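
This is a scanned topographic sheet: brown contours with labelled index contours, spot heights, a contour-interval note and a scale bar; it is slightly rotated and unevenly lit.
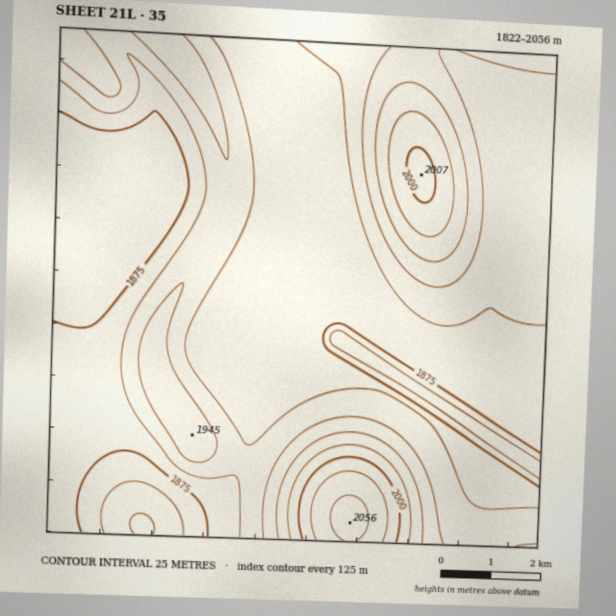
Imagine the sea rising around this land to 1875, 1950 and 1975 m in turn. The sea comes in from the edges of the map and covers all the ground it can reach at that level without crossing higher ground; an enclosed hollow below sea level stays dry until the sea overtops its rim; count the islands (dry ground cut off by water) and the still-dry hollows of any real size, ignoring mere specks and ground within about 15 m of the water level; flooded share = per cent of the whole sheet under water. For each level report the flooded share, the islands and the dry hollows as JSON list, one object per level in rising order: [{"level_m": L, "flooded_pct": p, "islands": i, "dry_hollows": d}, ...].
[{"level_m": 1875, "flooded_pct": 15, "islands": 0, "dry_hollows": 0}, {"level_m": 1950, "flooded_pct": 89, "islands": 1, "dry_hollows": 0}, {"level_m": 1975, "flooded_pct": 93, "islands": 1, "dry_hollows": 0}]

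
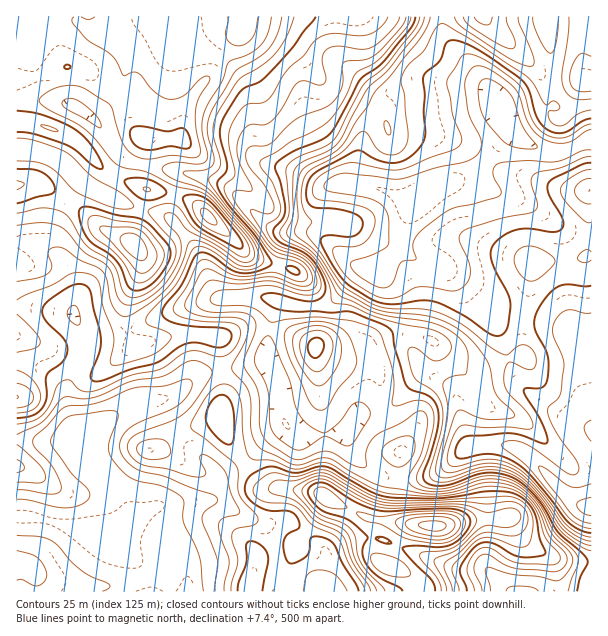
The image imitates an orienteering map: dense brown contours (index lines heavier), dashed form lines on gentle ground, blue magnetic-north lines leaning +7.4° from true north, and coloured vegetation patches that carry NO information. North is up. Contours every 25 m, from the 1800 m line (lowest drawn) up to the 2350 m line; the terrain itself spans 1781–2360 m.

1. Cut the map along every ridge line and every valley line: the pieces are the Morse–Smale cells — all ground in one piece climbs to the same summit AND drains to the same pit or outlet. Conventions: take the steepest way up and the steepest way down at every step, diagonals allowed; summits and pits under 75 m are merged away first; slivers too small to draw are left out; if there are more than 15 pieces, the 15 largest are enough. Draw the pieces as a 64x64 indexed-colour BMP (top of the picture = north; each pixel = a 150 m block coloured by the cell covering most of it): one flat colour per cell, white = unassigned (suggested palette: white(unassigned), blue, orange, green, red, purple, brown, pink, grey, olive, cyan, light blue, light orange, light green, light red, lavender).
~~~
<image width="64" height="64" href="data:image/bmp;base64,Qk12CAAAAAAAAHYAAAAoAAAAQAAAAEAAAAABAAQAAAAAAAAIAAATCwAAEwsAABAAAAAAAAAA////ALR3HwAOf/8ALKAsACgn1gC9Z5QAS1aMAMJ34wB/f38AIr28AM++FwDox64AeLv/AIrfmACWmP8A1bDFACIiIiIiIiIiIiIiIiIiIiIiIiIiIiIiIiIiIiIiIiIiIiIiIiIiIiIiIiIiIiIiIiIiIiIiIiIiIiIiIiIiIiIiIiIiIiIiIiIiIiIiIiIiIiIiIiIiIiIiIiIiIiIiIiIiIiIiIiIiIiIiIiIiIiIiIiIiIiIiIiIiIiIiIiJEIiIiIiIiIiIiIiIiIiIiIiIiIiIiIiIiIiIiIiJEREQiIiIiIiIiIiIiIiIiIiIiIiIiIiIiIiIiIiIiJERERCIiIiIiIiIiIiIiIiIiIiIiIiIiIiIiIiIiIiJEREREIiIiIiIiIiIiIiIiIiIiIiIiIiIiIiREIiIiJEREREQiIiIiIiIiIiIiIiIiIiIiIiIiIiJERERERERERERERCIiIiIiIiIiIiIiIiIiIiIiIiIiIkREREREREREREREIiIiIiIiIiIiIiIiIiIiIiIiIiIiREREREREREREREQiIiIiIiIiIiIiIiIiIiIiIiIiIiJERERERERERERERCIiIiIiIiIiIiIiIiIiIiIiIiIiIkREREREREREREREIiIiIiIiIiIiIiIiIiIiIiIiIiIiREREREREREREREQiIiIiIiIiIiIiIiIiIiIiIiIiIiJERERERERERERERCIiIiIiIiIiIiIiIiIiIiIiIiIiIiREREREREREREREIiIiIiIiIiIiIiIiIiIiIiIiIiIiREREREREREREREQRERESIiIiIiIiIiIiIiImZiIiIiJERERERERERERERBERERESIiIiIiIiIiIiImZmZmIiJEREREREREREREREERERERESIiIiIiIiIiIiZmZmZiIkREREREREREREREQREREREREiIiIiIiIiIiJmZmZmZmRERERERERERERERBEREREREREREiIiIiIiJmZmZmZmiIREREREREREREREERERERERERERIiIiIiImZmZmZmaIhEREREREREREREQRERERERERERESIiIiIiZmZmZmZoiIRERERERERERERBERERERERERERERIiIiJmZmZmZmiIiEREQ0REREREREERERERERERERERERERJmZmZmZmiIiIREQzM0REREREQREREREREREREREREREWZmZmZmaIiIREQzMzMzRERERBERERERERERERERERERZmZmZmZmiIhEQzMzMzNEREREERERERERERERERERERFmZmZmZmZmiEMzMzMzM0REREQREREREREREREREREREWZmZmZmZmZmMzMzMzMzRERERBERERERERERERERERERFmZmZmZmZmYzMzMzMzNEREREEREREREREREREREREREWZmZmZmZmZjMzMzMzMzREREQRERERERERERERERERERERERZmZmZmMzMzMzMzNERERBERERERERERERERVVVVUREREWZmZmYzMzMzMzM0REREERERERERERERERFVVVVRERERFmZmYzMzMzMzMzREREQRERERERERERERFVVVVVERERERZjMzMzMzMzMzNERERBEREREREREREREVVVVVUREREREREzMzMzMzMzMzREREEREREREREREREVVVVVVRERERERERMzMzMzMzMzMzMzMRERERERERERERVVVVVVURERERERETMzMzMzMzMzMzMxERERERERERERVVVVVVVRERERERERMzMzMzMzMzMzMzERERERERERERVVVVVVUREREREREREzMzMzMzMzMzMzMRERERERERERVVVVVVURERERERERERMzMzMzMzMzMzMxERERERERFVVVVVVVUREREREREREREzMzMzMzMzMzMzEREREREVVVVVVVVVUREREREREREREzMzMzMzMzMzMzMRERERFVVVVVVVVVURERERERERERMzMzMzMzMzMzMzMxERERVVVVVVVVVVUREREREREREzMzMzMzMzMzMzMzMzERERVVVVVVVVURERERERERERETMzMzMzMzMzMzMzMzMRERVVVVVVERERERERERERERERMzMzMzMzMzMzMzMzMxERVVVVVREREREREREREREREREzMzMzMzMzMzMzMzMzVVVVVVVRERERERERERERERERETMzMzMzMzMzMzMzMzNVVVVVVREREREREREREREREREREzMzMzMzMzMzMzMzM1VVVVVRERERERERERERERERERETMzMzMzMzMzMzMzM3VVVVVVERERERERERERERERERERMzMzMzMzMzMzMzM3dVVVVVVRERERERERERERERERERETMzMzMzMzN3dzM3d1VVVVVVURERERERERERERERERERMzMzMzMzN3d3d3d3VVVVVVVVERERERERERERERERERERMzMzMzM3d3d3d3dVVVVVVVUREREREREREREREREREREREzEREXd3d3d3d1VVVVVVVREREREREREREREREREREREREREXd3d3d3d3VVVVVVVVEREREREREREREREREREREREREXd3d3d3d3dVVVVVVVVRERERERERERERERERERERERERd3d3d3d3d1VVVVVVVVURERERERERERERERERERERERd3d3d3d3d3VVVVVVVVVVVRERERERERERERERERERERd3d3d3d3d3dVVVVVERVVVVERERERERERERERERERERd3d3d3d3d3dwVVVVERERVVERERERERERERERERERERF3d3d3d3d3d3"/>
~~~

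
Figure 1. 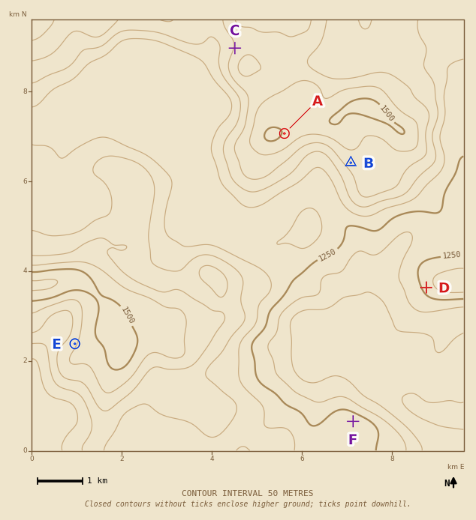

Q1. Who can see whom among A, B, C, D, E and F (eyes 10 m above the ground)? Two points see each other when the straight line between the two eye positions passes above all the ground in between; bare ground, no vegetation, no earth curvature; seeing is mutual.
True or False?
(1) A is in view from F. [True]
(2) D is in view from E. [False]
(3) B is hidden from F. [False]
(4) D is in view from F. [True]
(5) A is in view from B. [True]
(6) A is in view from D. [True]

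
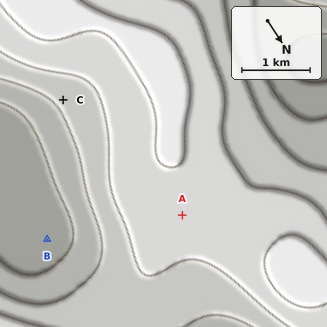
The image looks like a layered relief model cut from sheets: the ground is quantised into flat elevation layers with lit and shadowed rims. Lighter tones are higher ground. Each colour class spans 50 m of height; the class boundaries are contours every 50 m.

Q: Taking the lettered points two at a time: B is lower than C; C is lower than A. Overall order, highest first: A C B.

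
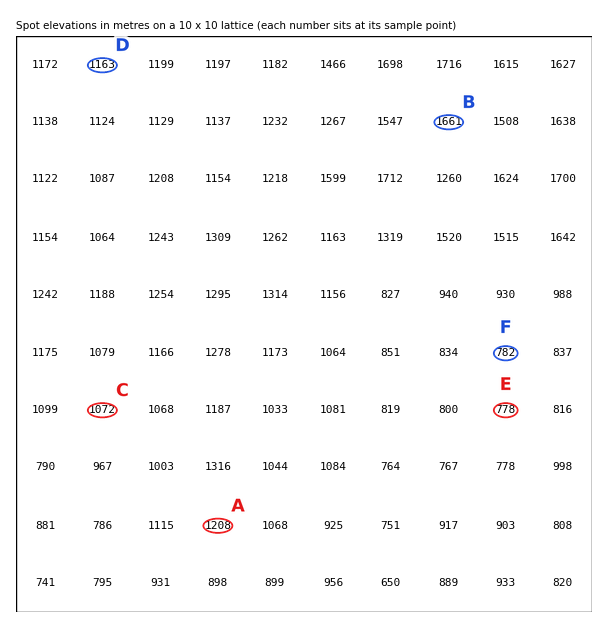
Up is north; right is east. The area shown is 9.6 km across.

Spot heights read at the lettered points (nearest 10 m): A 1210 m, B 1660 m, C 1070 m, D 1160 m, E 780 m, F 780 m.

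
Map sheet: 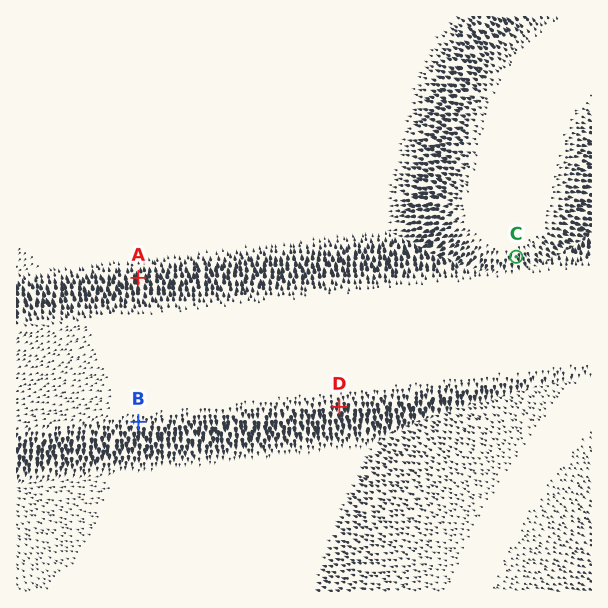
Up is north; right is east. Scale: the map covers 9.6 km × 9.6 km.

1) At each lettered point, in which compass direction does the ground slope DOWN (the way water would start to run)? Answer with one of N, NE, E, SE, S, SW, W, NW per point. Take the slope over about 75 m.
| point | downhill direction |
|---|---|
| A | N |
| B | S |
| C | S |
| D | S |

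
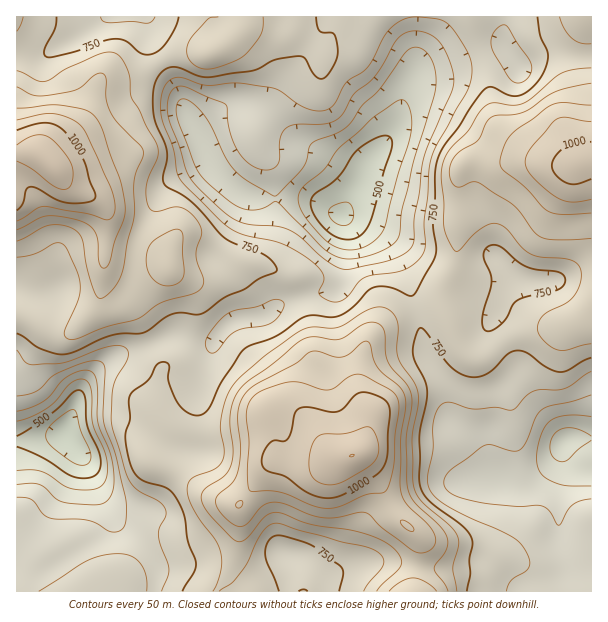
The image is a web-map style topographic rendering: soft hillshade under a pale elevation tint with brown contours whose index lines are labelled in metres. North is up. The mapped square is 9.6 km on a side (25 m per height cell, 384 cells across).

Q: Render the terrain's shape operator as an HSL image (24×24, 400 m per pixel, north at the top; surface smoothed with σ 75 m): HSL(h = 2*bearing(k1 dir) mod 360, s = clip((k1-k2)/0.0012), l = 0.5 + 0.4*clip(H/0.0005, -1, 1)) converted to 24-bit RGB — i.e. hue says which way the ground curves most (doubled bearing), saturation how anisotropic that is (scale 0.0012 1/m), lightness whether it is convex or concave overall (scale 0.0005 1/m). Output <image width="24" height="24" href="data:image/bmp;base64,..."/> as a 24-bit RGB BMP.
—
<image width="24" height="24" href="data:image/bmp;base64,Qk32BgAAAAAAADYAAAAoAAAAGAAAABgAAAABABgAAAAAAMAGAAATCwAAEwsAAAAAAAAAAAAAh4hrWYJtqH+dnYafnp+STVqKQnZxlJZiw3VyerZTXX+XVVyPmFl5UHlrKn9cZqJA6clPy4AjmiKRYFumWmR+aZ9hW255gHdpj3R7aHeYTI1Xc6ymtImwjTiGaF2IbntZqGxH2u1eJUw2PSUcd08pgHY4PkcgKisN+NIAqN5UOJCXTmaTh4Wsg6GeW0yGlHdxZJd9bZWtoZ7CVX2hcTxPnGGTeFqdmjtallc9/PusGA8kbjI3go5BTKJFTlmxfKXRz/zr0+f4gVbwZUXBkXWdqoGMQTt0pIF9oqfIRa2ncIabpDGqqzJVgXMzRCY4jG7I2ePy9NfbahOLXVmNubGgbrxqIW5fdfqGcP6IaS1hXRs5gVNbjmSApnZ8Q0OtmLDNvpCHf5azPFWHUQRW/xMxvtOELd/lX+raY0y+/0qDy3bYZHbbzsPX1LS/RpuGgP9iR3oiIRIZW1k1cHNHbF5BUr9FVpGUZYU/ea1ClopSJQ4gLAck3/W32vHhWKSxNV4zHhMg0JFm2NS3PUefuqe+17vl7Nvwt+i4PTaPQyV/aXqLbVt4kJ1gZ9lAITRIoF5sYoAGHScMJwIxSTPM0v7Nr4lWlGplUUeRKx1zr85zvMt5RVt4g8WNZoec4J+J8MaWIjNLJi1onWKLbFR7uLGGzr52Eh8hSlYczJCCMZ8/ABwzpt6c1tiXm6mLepmIQlCAFxeL6tva0761Y5muc7aTdEaAysCe89zYcUzGERQ+hVZfaoKZk7qAwUhgkD+QUqyty6G12YuPABwzD89M0dm1q4d+lIlvR2FwF2p9fdGj4rPQx5q8f1V0UmSIp9mZ2tqy6EbtWA6QmlVPcKBJW5FvuEucu4WNT6BzyEdQ6TtYL4GtAFAlXpgwsql7s5mvXoubM1ZxMYwxeJZF0F1isHpzToil49FZeJIoSRkvZhphnNCls63XQk6Bek1qwKeOqGR0Y7+NprLj+NPyOlO0GF8aNagRXWswonw6Hl5QZbZ8OX99j3u72b7aaCu79NrXv3CNOCZfW0OcldqNVEuCu1rNeXG8u6i/vH/FkMfZSFWb2XDF57DklZXZtoOnOVVMuLpfMWo0NlMWIEMXNYQci6o0KzNO1ql83X6QWRuNd8F4qrN+TVRtU3l9fpy1nJDJzX/Kg2Y7Qlc5XCxI78x0SYmPxU+jwYeydM/OmHHGf4uwTGF4Waw5TpUqGEpJlMZ2yJascCSm0K+VnJJsZXWEV5SJTYM6P0oosUVQb5hWUVJ+LTl09/TUJ2KSb1+p5uvZRHyhf0qYrJ7MjKndosDatd3sG1b2cZnDrleQhDyj0XR2yq2CVoOKbCZFkFQkNVMjIJokOJM2NFFNKlVM9/KHHZOETYqk27mia0qkTOjoeqTQrHu4m8ehXrmHJh0/WCkte0IxVCQzy4A95M6EWC5PTDh/wbG6jJW1ZqGKS3zASR49K3Yljvlqa9uqE2V3vMWg1O3sPmmuVDNPlHA/wt9JRyIZIRIWUFo5i1hxUUyZ0q+e2cimhUqqT2CFoot3rHFObnxCwxHPvWLby/n4xPDls3OfHk5UQuFItK1QTBMwQhcVpKAhyqwVQB4dM3dmMmx0YXSDV0l403JT4NZxdUVuY3Z/fk9Tu5GJoqW8iyqi1fbjkM7PcKJ7qzODtpdQEtkfNxU6WRJAsE5Sns2cvZTDgXu2WpydIVxnQWuBVEGQspDT9NrXV1u9f169mKnPqrbKuabBztHvvN28nG2EjV91X0yc4+zfdJnRHwQvdjeBu9G1nMCQhVVZmkQ9lntJKFZHGkxEPGt2UMGg8MjGvlG2coinhJ6ooY+nmJezgru83bXHxnjDqHShXWWU0elvPxI9LAowXLSIl72Uvmd1lDVqsHVhkcaNS2yVKmNsJG9jQ4lWm5hO1LWwf6/Zmm/Mr8OofaitKIE8kmM4nzEuyWlCXHBS7LtyKgkpSzgYSaMcVmEnjXdGkGehzb+4wa2PZUt3OYeOMXKDQ3llVohSruVxJoBecjuO0rWXllhpeV5IRD5zr3273bnAeHyt4WWrkgCr1IW2Wr9qPrmBSaSEWoqIubiYx2eavaSRPYWBJktZZGZMXIVJt+lmTlMoFCQPwNQ+lp5bb3tBI2ctJ3U6yZ6PyYSyXjOZq1Pp2d3x6df0jZDHVmOfYqWhcaSOqHqo0qamiVuVHR84SXVZh6JilNhfUxpPTKVhiZIzjn4iV5iZfI2RQ3pXKXYipWRAVTpje3FdqLFmm3Jf0JmpV3CopH6mWXmHk3V2sHl+xk6AQDduQ458jMF4l65sLkOFkX2jm1yUu6iZ"/>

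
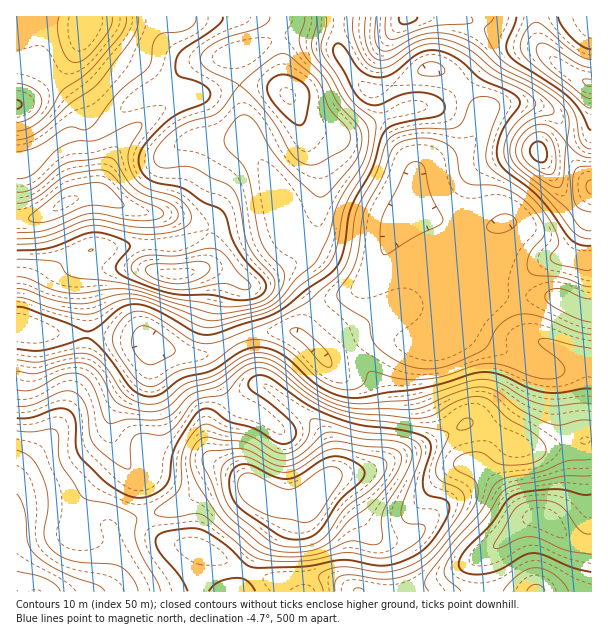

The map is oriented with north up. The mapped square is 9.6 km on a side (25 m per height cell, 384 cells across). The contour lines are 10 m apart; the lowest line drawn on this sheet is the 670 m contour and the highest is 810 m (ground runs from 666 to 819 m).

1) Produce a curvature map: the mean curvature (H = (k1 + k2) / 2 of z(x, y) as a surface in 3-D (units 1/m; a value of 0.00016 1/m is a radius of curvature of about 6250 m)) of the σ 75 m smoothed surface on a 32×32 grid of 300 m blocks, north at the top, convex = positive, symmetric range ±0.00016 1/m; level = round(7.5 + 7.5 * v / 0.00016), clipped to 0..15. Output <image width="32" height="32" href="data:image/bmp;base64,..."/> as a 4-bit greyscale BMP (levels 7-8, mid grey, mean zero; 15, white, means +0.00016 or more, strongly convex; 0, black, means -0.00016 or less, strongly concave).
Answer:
<image width="32" height="32" href="data:image/bmp;base64,Qk12AgAAAAAAAHYAAAAoAAAAIAAAACAAAAABAAQAAAAAAAACAAATCwAAEwsAABAAAAAAAAAAAAAAABEREQAiIiIAMzMzAERERABVVVUAZmZmAHd3dwCIiIgAmZmZAKqqqgC7u7sAzMzMAN3d3QDu7u4A////AJupqZmHeZU1hAASR4mZzJmIZniXd2U0ISJZyXMTV6l3hUVohURCWu/pjN3pMjWXRZZXiYZlRom86VmHzoZEZEmYd5qb2li8uclGZH3acyNpmIeHVXhZ/8rbiXVYu4RVZ5iIhlRIif5478zJU1aJmXiYdnWHW+rYAZ7L77U0i9uamadWulnXlQBaiLzJmJu5innKV7l4tTI37qh2aLuYh4pXqodjbOhVz9UTZnrNuHeJd6uoQUqb7/sQBGZmnLhUV4est0RTA9/EA3qGQzZkNGhURnRFQyAWQ0aYVVVFZ4mrQzRlMyaUAANql3d3doq7liVnhAA3rJcyeYiZh3dnh0NquoUmyor/9TNGiYd3d2Mmiau8///azbqnRGd3h3iXfDRWZ6t5y4VZzXRniIh3nKaIQQAQAVh1VpyDZ3iHdmVa/9ZIzumKhlasYmd3d3Yhv4z+3//pepZWnHJXd3djB+c2u9xjVmiWRou1NneYUk7BNIiaQlh4hViZyjRmiWj/ckNVWXNGd2V7qN0iRHZt/yuVNlfJQ1ZFepnsVVeFSP0e+1Z0e6iHRZuKtq3MlTRSC9uGhkWM2mjMuzBJuoUgAE9miWiHaJiJu9kDQkVVVnv/ZouFeXUzRppxCtQAFb7f9oaMp2Z3ZUR4UUr8M4u63WKXi7uWnLq6mrRXz/7aZZdF"/>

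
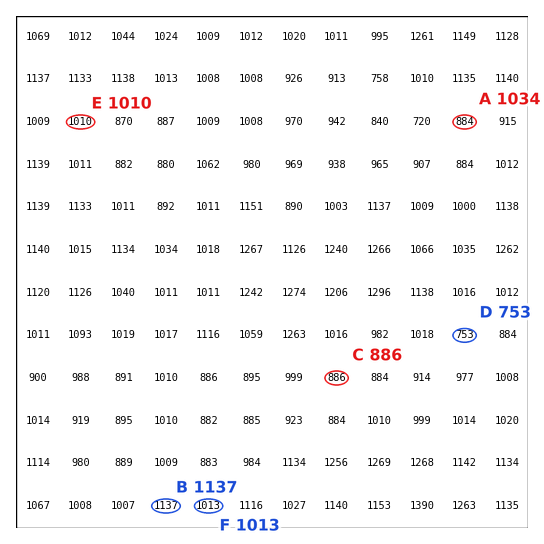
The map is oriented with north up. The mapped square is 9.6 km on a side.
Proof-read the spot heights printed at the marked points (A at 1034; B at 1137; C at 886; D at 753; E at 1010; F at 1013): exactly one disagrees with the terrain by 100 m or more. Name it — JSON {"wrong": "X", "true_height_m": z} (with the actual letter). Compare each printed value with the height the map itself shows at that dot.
{"wrong": "A", "true_height_m": 884}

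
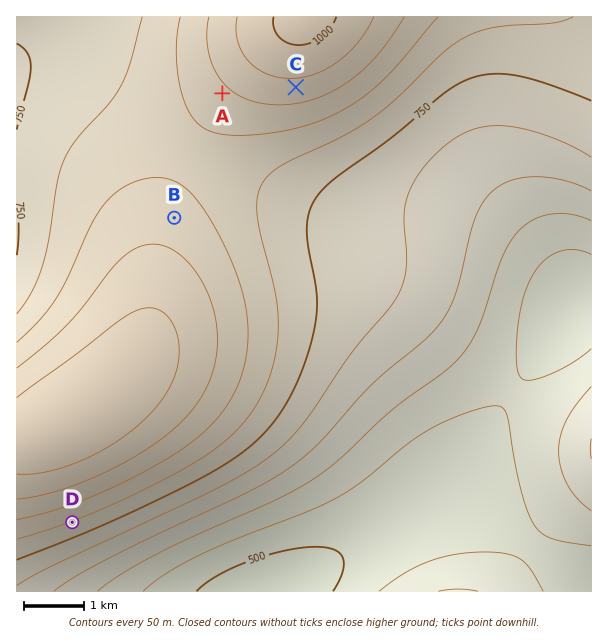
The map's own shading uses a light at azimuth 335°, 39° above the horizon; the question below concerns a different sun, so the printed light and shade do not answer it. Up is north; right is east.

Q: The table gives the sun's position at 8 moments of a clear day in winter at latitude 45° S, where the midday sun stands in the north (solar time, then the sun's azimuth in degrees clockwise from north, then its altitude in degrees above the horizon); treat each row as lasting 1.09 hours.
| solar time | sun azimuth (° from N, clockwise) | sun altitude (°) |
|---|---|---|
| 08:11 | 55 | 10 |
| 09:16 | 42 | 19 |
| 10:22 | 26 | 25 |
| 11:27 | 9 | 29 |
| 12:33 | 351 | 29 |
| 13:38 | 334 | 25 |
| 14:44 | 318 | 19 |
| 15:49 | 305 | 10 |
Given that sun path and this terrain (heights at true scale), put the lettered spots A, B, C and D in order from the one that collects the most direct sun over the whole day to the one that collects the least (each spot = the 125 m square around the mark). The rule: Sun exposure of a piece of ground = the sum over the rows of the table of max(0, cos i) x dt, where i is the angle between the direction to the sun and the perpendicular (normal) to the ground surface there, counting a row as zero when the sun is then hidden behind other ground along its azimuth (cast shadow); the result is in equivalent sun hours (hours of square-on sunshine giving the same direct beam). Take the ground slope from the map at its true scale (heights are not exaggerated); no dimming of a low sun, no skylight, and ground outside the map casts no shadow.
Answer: B > A > C > D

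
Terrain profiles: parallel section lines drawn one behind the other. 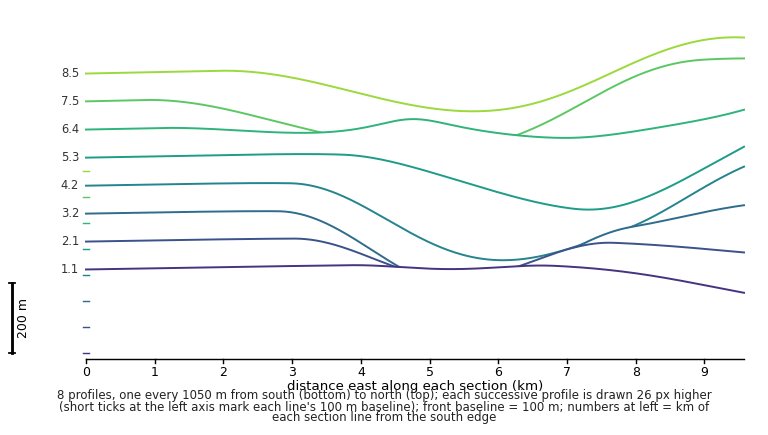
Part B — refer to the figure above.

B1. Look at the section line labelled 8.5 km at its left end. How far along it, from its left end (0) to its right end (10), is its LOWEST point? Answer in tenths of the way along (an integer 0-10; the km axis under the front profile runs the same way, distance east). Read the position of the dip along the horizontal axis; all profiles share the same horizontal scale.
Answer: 6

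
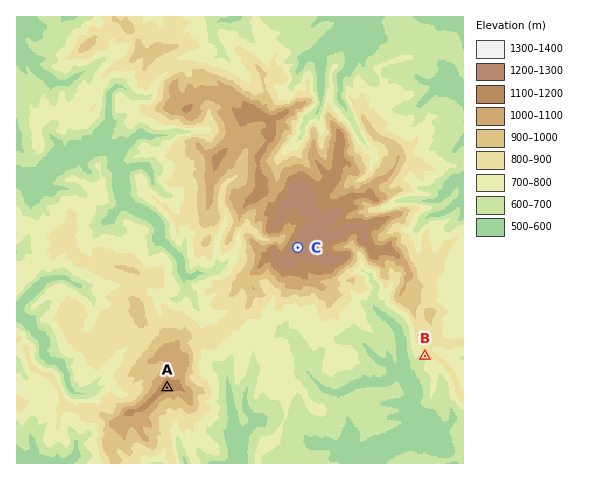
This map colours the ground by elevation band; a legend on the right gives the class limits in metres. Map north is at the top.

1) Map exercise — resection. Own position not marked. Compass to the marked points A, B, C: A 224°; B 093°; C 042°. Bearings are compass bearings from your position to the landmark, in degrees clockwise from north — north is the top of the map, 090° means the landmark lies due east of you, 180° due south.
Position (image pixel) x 209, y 345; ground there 860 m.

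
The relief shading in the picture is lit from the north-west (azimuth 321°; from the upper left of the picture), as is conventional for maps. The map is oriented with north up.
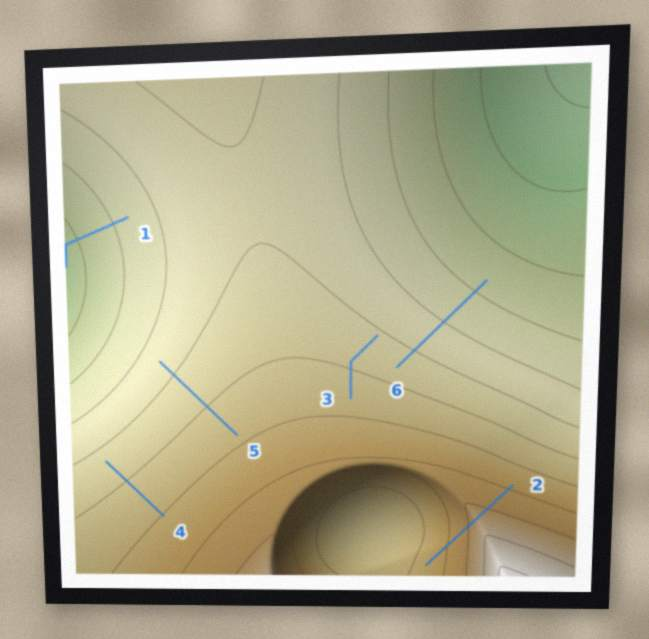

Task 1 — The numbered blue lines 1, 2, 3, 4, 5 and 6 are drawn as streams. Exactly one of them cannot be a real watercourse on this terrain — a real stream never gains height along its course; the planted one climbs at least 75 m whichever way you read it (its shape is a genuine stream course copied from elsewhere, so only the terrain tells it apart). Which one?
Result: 2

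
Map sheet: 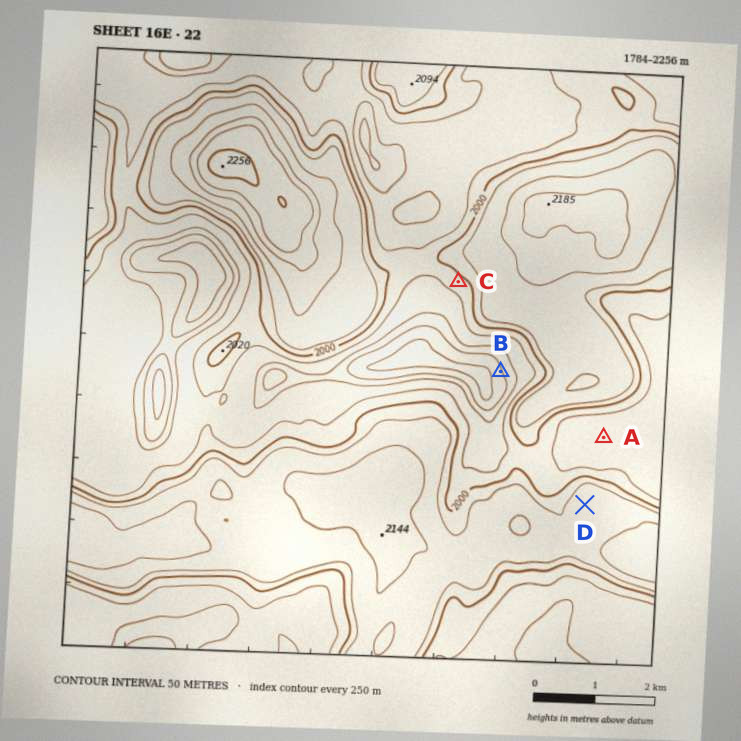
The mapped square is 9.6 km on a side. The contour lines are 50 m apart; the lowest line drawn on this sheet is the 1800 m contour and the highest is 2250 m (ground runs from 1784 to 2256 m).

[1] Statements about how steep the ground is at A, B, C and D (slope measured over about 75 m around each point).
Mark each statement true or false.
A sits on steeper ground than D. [false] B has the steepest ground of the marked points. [true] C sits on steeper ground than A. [true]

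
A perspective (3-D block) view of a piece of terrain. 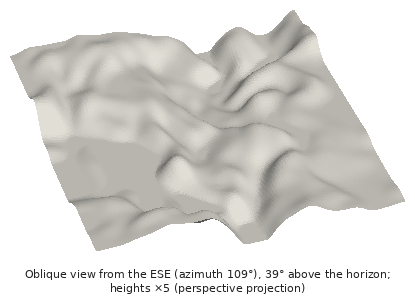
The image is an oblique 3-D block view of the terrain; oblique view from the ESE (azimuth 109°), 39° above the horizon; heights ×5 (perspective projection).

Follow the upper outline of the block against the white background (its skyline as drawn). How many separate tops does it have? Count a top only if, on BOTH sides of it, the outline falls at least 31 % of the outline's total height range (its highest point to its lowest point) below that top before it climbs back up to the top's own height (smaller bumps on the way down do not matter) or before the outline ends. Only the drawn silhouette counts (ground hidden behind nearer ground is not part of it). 0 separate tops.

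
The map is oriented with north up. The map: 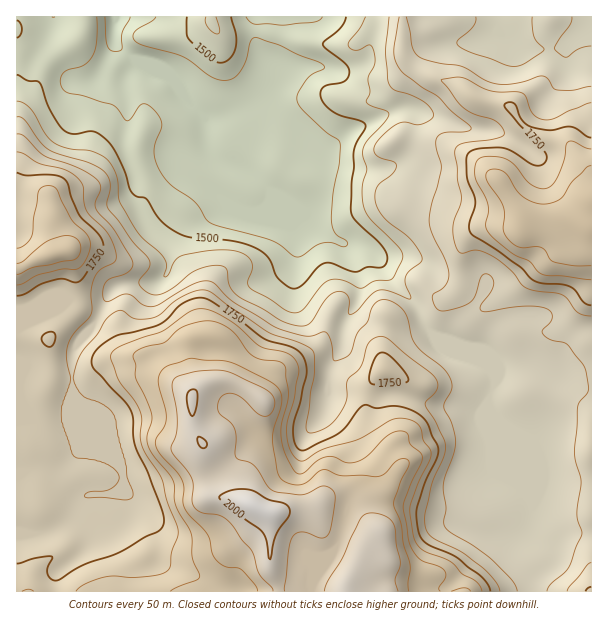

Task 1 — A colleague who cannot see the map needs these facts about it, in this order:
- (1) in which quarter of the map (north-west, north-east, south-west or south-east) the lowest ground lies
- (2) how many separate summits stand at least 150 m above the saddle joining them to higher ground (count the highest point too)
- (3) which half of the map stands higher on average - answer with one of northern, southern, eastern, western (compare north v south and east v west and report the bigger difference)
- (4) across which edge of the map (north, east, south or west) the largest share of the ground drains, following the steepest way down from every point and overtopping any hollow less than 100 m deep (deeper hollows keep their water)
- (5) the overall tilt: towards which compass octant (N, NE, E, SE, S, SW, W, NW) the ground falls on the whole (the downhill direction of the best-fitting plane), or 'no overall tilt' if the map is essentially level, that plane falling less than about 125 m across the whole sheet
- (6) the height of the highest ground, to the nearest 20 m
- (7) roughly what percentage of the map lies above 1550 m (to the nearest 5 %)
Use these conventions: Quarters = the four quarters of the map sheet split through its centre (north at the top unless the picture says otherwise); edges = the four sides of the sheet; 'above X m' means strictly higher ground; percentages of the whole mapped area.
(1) Look to the north-west quarter for the lowest ground.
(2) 3 summits rise at least 150 m above their surroundings.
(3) Taken as a whole, the southern half is higher than the northern.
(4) Most of the ground drains across the northern edge.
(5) On the whole the ground falls towards the north.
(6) The highest point reaches roughly 2040 m.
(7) Roughly 75 % of the ground is higher than 1550 m.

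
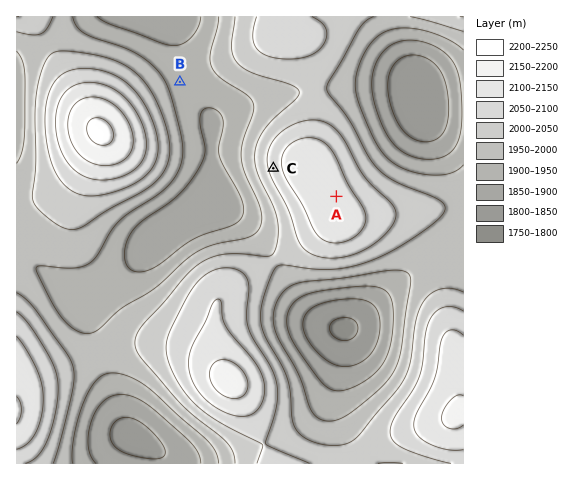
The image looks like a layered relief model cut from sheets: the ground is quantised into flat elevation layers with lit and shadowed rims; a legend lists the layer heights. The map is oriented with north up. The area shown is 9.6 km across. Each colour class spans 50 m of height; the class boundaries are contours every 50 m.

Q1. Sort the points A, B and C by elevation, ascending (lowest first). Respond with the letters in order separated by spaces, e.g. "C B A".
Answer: B C A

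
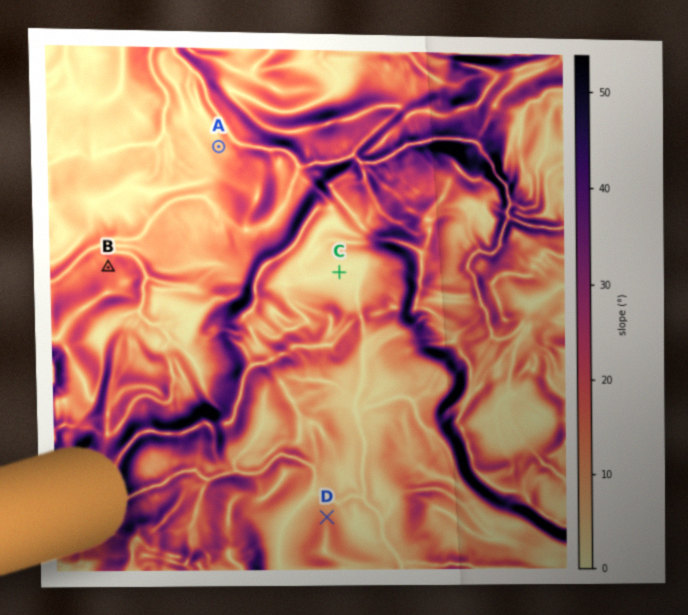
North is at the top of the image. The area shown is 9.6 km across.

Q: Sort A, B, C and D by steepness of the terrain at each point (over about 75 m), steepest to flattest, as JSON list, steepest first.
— ["B", "D", "A", "C"]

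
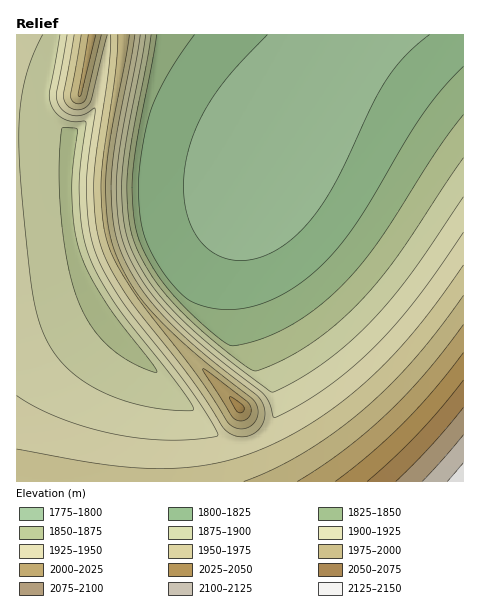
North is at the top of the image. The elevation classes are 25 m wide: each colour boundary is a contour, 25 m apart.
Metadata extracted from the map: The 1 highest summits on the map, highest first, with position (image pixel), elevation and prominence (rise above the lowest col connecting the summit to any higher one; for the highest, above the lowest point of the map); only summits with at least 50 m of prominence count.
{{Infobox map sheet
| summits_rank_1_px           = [239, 408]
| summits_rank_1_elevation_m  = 2036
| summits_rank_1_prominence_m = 97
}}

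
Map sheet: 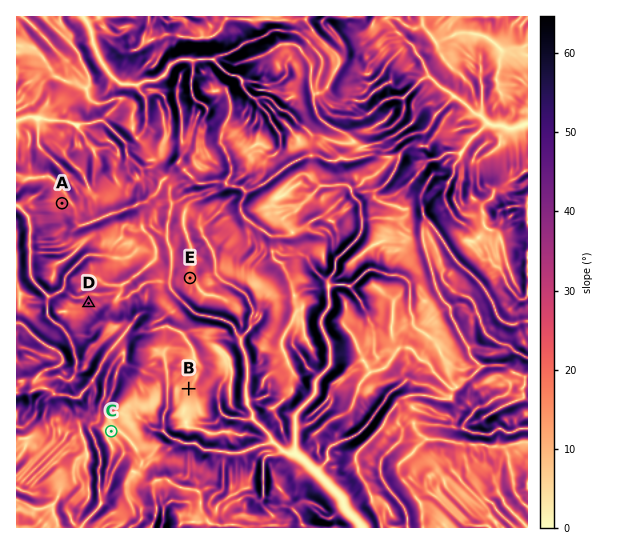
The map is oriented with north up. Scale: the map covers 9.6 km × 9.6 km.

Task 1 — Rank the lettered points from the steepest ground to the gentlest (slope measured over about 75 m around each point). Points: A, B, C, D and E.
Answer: D A E B C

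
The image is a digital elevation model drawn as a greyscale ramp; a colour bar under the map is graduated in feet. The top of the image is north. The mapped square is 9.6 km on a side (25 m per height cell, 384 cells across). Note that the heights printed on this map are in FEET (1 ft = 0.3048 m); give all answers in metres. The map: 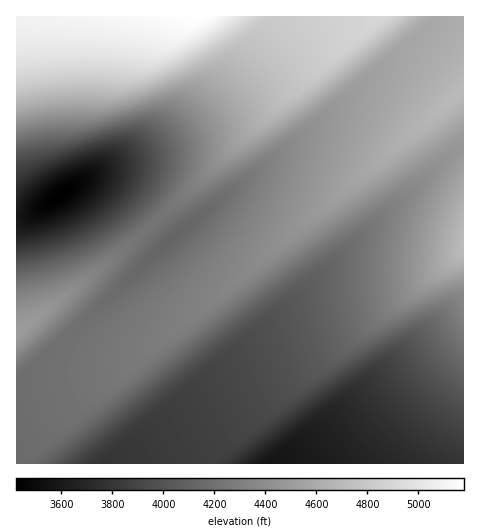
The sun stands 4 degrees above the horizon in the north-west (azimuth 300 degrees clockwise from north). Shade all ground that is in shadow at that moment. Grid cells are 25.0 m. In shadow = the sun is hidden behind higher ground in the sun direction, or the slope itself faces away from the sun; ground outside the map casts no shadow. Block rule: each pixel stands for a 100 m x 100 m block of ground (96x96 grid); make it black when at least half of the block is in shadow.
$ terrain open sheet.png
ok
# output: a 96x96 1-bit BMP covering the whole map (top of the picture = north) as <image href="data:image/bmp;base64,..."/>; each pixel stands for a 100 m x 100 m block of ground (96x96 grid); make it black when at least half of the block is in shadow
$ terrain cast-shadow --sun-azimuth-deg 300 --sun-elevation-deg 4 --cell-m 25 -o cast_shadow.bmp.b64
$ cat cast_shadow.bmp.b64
<image width="96" height="96" href="data:image/bmp;base64,Qk2+BAAAAAAAAD4AAAAoAAAAYAAAAGAAAAABAAEAAAAAAIAEAAATCwAAEwsAAAIAAAAAAAAA////AAAAAAAP///wAA///AAAAAAH///4AAf//wAAAAAB///8AAP//4AAAAAA///+AAH//8AAAAAAf///AAB//+AAAAAAP///gAA///AAAAAAH///wAAf//gAAAAAD///4AAP//wAAAAAA///+AAH//4AAAAAAf///AAD//8AAAAAAP///gAA//+AAAAAAH///wAAf//AAAAAAD///4AAP//gAAAAAB///8AAH//wAAAAAA///+AAD//4AAAAAAP///AAB//8AAAAAAH///gAAf/8AAAAAAD///wAAP/+AAAAAAB///4AAH//AADAAAA///8AAD//gAD/4AAf//+AAB//wAD/4AAH///AAAf/4AD/8AAD///gAAP/8AD/+AAB///wAAH/+AD//AAA///4AAD//AD//AAAf//8AAB//gD//gAAH//+AAAf/wB//wAAD///AAAP/wA//wAAB///gAAH/4Af/4AAA///wAAD/8AH/8AAAf//4AAA/+AD/+AAAP//8AAAf/AB/+AAAD//+AAAP/gA//AAAB///AAAH/wAP/gAAA///gAAD/4AH/wAAAf//wAAA/8AD/wAAAP//4AAAf8AA/4AAAD//8AAAP8AAf8AAAB//8AAAH8AAP+AAAA//+AAAB8AAD/AAAAf//AAAA8AAB/gAAAP//gAAAcAAA/wAAAD//wAAAEAAAPwAAAB//4AAAAAAAH4AAAA//8AAAAAAAD8AAAAf/+AAAAAAAA+AAAAP//AAAAAAAAfAAAAD//gAAAAAAAPgAAAB//wAAAAAAAH4AAAA//4AAAAAAAB8AAAAf/8AAAAAAAA+AAAAH/+AADwAAAAfAAAAD//AAD+AAAAPwAAAB//gAD/wAAAH4AAAA//wAD/+AAAD+AAAAf/4AD//gAAB/AAAAH/8AD//8AAA/wAAAD/+AD///gAAf4AAAB//AD///8AAP+AAAA//gD////gAH/AAAAf/wD////wAD/wAAAH/4D////8AB/4AAAD/8D////+AA/+AAAB/+D/////AAf/gAAA//D/////gAP/wAAAP/j/////gAH/8AAAH/z/////wAD//AAAD/7/////4AB//gAAB///////8AA//4AAA////////AAf/8AAAP///////gAP//AAAH///////wAH//gAAD///////8AD//4AAB///////+AB//8AAA////////AAf/+AAAf///////gAP//gAAP///////wAH//wAAD///////4AD//4AAD//4f///8AB//8AAD//wP///+AA///AAD/+AH////AAf//gAAAAAB////gAP//wAAAAAA////wAD//4AAAAAAf///4AB//+AAAAAAH///8AA///AAAAAAD///+AAf//gAAAAAB////AAP//wAAAAAA////gAH//4AAAAAAP///AAD//+AAAAAAH///AAA//+AAAAAAD//+AAAf/+AAAAAAB//+AAAP/8AAAAAAAf/+AAAH/8AAAAAAAP/8AAAD/4AAAAAAAH/8AAAB/4A="/>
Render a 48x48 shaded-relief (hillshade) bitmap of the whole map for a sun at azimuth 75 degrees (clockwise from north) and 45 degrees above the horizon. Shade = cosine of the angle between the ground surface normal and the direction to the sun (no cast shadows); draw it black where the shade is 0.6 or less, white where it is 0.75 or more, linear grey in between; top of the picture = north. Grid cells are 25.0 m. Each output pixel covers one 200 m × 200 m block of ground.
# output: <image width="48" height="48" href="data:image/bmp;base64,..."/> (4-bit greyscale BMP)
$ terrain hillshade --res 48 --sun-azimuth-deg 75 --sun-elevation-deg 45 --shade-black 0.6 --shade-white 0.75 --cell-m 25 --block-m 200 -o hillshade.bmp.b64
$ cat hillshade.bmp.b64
<image width="48" height="48" href="data:image/bmp;base64,Qk32BAAAAAAAAHYAAAAoAAAAMAAAADAAAAABAAQAAAAAAIAEAAATCwAAEwsAABAAAAAAAAAAAAAAABEREQAiIiIAMzMzAERERABVVVUAZmZmAHd3dwCIiIgAmZmZAKqqqgC7u7sAzMzMAN3d3QDu7u4A////AKve7u3Lqqqqqqqr3u3KqqmZmZmZmZmZmaq83u7tuqqqqqqqvO7tupmZmZmZmZmZiKqrze7u26qqqqqqqs3u26mZmZmZmYiIiKqqrN7u7cqqqqqqqqve7bqZmZmYiIiIiKqqqr3u7ty6qqqqqqq97typmZmIiIiIiKqqqqve7u3Lqqqqqqqrze3KmZiIiIiId6qqqqq83u7cuqqqqqqarN3cqYiIiId3d6qqqqqrze7ty6qqqqqZms3dyoiIh3d3d6qqqqqqvN7u7bqqqqmZmavN3KiId3d3d6qqqqqqqs3u7tuqqqmZmZm83cqHd3d2Zsyqqqqqqqve7u3KqqmZmZmazMuod3ZmZu7Lqqqqqqq93u7cqpmZmZmIm8y6h2ZmZv/suqqqqqqrze7tyqmZmZmIiazLqGZmZf//26qqqqqqvN7u3LqZmZmIiIq7unZlVd7//bqqqqqqqs3u7cupmZiIiHibu5dlVbvf/9uqqqqqqqvd7ty5mZiIiHd5q6l2Vaq9//7Kqqqqqqq83u3LmZiIiHd3iqqXZaqrzv/sqqqqqqqrze7cuZiIiHd2Z5qpd6qqrO/+ypmZmZqavN3dy5mIiHd2Zniqmaqqqr7/7KmZmZmZms3d3LmIiHd2ZmaJqqqqmZre/sqZmZmZmavN3cuoiHd2ZmVnmaqpmYis7uypmZmZmZq83dy6iHd2ZmVVd6qpmIiJve7KiImZmZmbzd3LqHd3ZmVVVbqpiId3is3cqIiJmZmZrM3cuod3ZmZVVbupiHdmZ5vdyoiIiJmZmrzdy6h3dmZVVeyph3ZmVWi83KiIiIiZmavN3LqHdmZlVf/Kh3ZVVVV6zMqHiIiImZm8zcuod2ZmVf/rl2ZVRERWm8yod4iIiImazMzKl3ZmZv/9uGZUREREWKzKh3iIiIiJq8zMqXdmZv/+ynZUQzMzRXq8uXeIiIiImrzMy5d2Zu7ty5dUMzMzNFery5h4iIiIiZvMzLmHZszMy6hkMzMzM0V5vLqIiIiIiIm8zMuod6qruql1QzIjMzRXm8uoiIiIiIiazMy6iKmZmZmHUzMzMzRFebzLmIiJmZiJq8zMqpmIiIiHZTMzM0RFV5vMuYiJmZmYmrzczJmId3iIdlQzM0RVVnm83KmZmZmZmavN3ZmIdmd4h3ZERERVZmec3cqZmZmZmZq83ZmId2Z3iIdlRFVWZneJzd25mZmZmZmrzZmIh3ZniIiHZVVmZ3d4rN7cqZmZmZmau5mYiHd3eJmZh2Zmd3eIis3typmZmZmZmqmZiIh3d5mqqYd3d4iIiaze7LmZmZmZmaqZmYiId4mqu6mIiIiImZrN7tupmZmZmaqpmZmIiIibu7upiIiZmZms3u26mZmZmaqqmZmZmIiavMzLqZmZmZmave7sqpmZmaqqqZmZmZmZq83cypmZmZmaq97uyqqqmaqqqqqZmZmZms3d3LqZmaqqqr3v7bqqqqqqqqqqqZmZmazd3duqqqqqqqve/tuqqqqqqqqqqqqZmZq83u3Lqqqqqqqs3/7Kqg=="/>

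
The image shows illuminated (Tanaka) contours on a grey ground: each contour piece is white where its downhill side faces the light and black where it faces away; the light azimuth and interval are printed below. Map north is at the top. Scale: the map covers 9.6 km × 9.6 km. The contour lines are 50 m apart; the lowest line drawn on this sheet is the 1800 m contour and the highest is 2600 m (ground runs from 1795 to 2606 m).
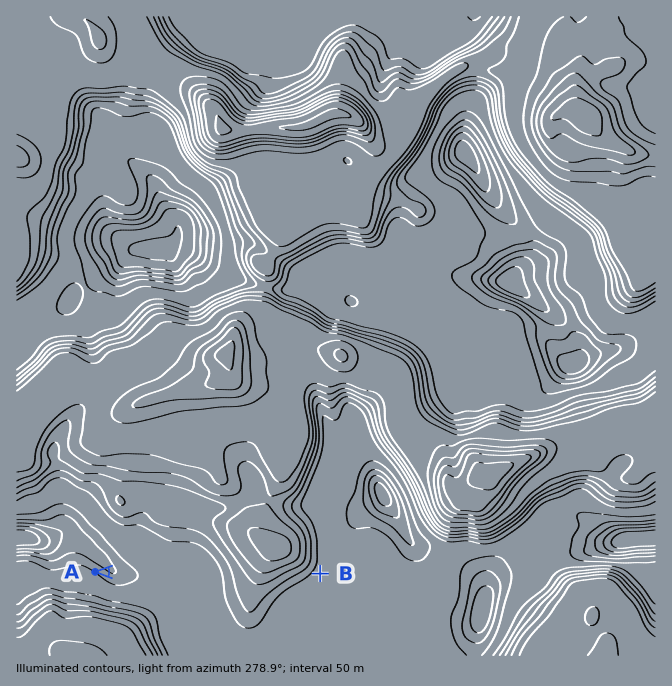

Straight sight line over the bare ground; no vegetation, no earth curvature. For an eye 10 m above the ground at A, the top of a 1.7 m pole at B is hidden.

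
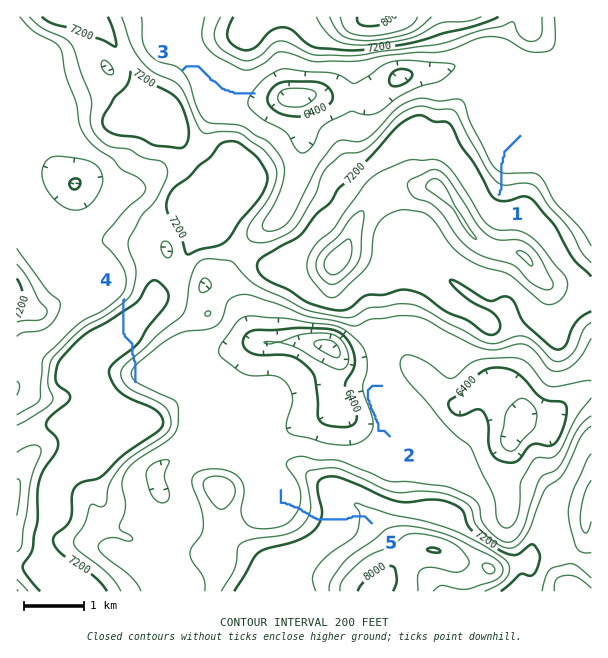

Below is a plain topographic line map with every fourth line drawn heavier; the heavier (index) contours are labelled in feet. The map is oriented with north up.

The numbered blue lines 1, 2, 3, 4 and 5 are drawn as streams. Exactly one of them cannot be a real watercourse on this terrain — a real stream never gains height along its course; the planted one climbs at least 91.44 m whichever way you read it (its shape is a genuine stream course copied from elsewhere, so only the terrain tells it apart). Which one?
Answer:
4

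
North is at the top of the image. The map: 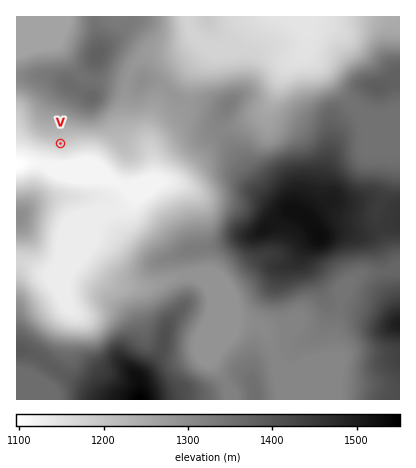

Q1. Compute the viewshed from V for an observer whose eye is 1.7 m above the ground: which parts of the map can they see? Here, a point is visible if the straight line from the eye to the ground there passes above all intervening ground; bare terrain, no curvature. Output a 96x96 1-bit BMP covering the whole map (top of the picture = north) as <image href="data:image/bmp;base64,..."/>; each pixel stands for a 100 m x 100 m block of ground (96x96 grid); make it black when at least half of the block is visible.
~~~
<image width="96" height="96" href="data:image/bmp;base64,Qk2+BAAAAAAAAD4AAAAoAAAAYAAAAGAAAAABAAEAAAAAAIAEAAATCwAAEwsAAAIAAAAAAAAA////AAAAAAAAAPgIAAAAAAAAAAAAAf/wAAAAAAAAAAAAA//gAAAAAAAAAAAAA//AAAAAAAAAAAAAA/+AAAAAAAAAAAAAA/4AAAAAAAAAAAAAB/wBgAAAAAAAAAAAH/gP4AAAAAAAAAAAP/w/4AAAAAAAAAAA//9/4AAAAAAAAAAB////4AAAAAAAAAAD////8AAAAAAAAAAP////8AAAAAAAAAD/////8AAAAAAAAAD/////8AAAAAAAAAD/////+AAAAAAAAAD/////+AAAAAAAAAD/////+AAAAAAAAAD//////AAAAAAAAAD//8///AAAAAAAAAD//wf//gAAAAAAAAD//wP//wAAAAAAAAD//gP//4AAAAAAAAD//gP//8AAAAAAAAD//gf//+AAAAAAAAD//j////AAAAAAAAB/////gGAAAAAAAAAAf//+AAAAAgAAAAAAP//8AAAABgAAAAAAP//4AAAADgAAAAAAP//8AAAADgAAAAAAH//+AAAABgAAAAAAH///AAAAxAAAAAAAH///wAABwAAAAAAAD///4AADwAAAAAAAD///+AAHgAAAAAAAD////wAPAAAAAAAAB////+A/AAAAAAAAB/////j/AAAAAAAAA///////gAAAAAAAAf//////wAAAAAAAAf//////8AAAAAAEAP//////+AAAAAAEAH///////AAAAAAMAD///////AAAAAAMAB///////gAAAAA+AB///////wAAAAD+AA///////8AAAAD/AAf//////+AAAAD/wAf//////+AAAAD//////////+AAAAD///////////AAAAD///////////AAAAD/////wB////AAAAD////4AA////gAAAD////gAA////gAAAD////gAA////gAAAD////gAA////gAAAD////wAB////gAAAD////wAD////gAAAD/8B/wAH//AfxwAAACMB/gAP/+ADz4AAAAMB/gAP/8AAf4AAAAOB/AAP/4AAA8AAAAcD/AAf54AAAcAAAAYP+AAf4AAAAMAAAAAf4AAf8AAAAAAAAAA/gAAf8AAAAAAAAAA/AAAf+AAAAAAAAAB+AAAZ+AAAAAAAAAB+AAAA/gAAAAAAAAD+AAAAPgAAAAAAAAD8AAAADwAAAAAAAADAAAAAAwAAAAAAAAAAAAAAAAAAAAAAAAAAAAAAAAAAAAAAAAAAAAAAAAAAAAAAAAAAAAAAAAAAAAAAAAAAAAAAAAAAAAAAAAAAAAAAAAAAAAAAAAAAAAAAAAAAAAAAAAAAAAAAAAAAAAAAAAAAAAAAAAAAAAAAAAAAAAAAAAAAAAAAAAAAAAAAAAAAAAAAAAAAAAAAAAAAAAAAAAAAAAAAAAAAAAAAAAAAAAAAAAAAAAAAAAAAAAAAAAAAAAAAAAAAAAAAAAAAAAAAAAAAAAAAAAAAAAAAAAAAAAAAAAAAAAAAAAAAAAAAAAAAAAAAAAAAAAAAAAAAAAAAAAAAAAAAAAAAAAAAAAAAAAAAAAAAAAAAA="/>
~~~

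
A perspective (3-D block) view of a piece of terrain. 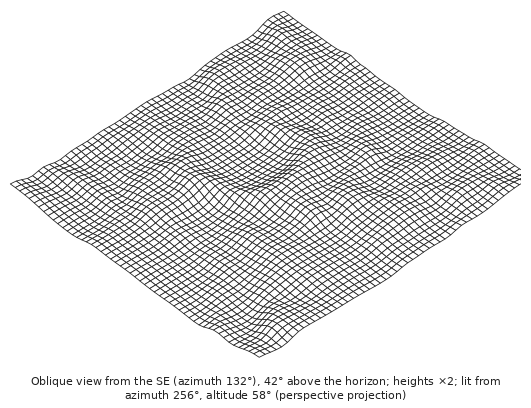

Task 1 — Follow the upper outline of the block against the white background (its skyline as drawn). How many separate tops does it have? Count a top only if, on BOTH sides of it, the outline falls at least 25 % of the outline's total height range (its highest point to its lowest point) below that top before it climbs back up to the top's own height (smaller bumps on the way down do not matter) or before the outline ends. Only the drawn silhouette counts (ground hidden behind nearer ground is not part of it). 1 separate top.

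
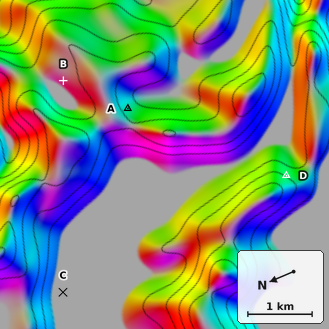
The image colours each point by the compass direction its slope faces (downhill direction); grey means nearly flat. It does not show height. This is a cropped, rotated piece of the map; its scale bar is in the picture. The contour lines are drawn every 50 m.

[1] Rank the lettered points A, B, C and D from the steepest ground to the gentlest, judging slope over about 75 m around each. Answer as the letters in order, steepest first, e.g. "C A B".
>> D A B C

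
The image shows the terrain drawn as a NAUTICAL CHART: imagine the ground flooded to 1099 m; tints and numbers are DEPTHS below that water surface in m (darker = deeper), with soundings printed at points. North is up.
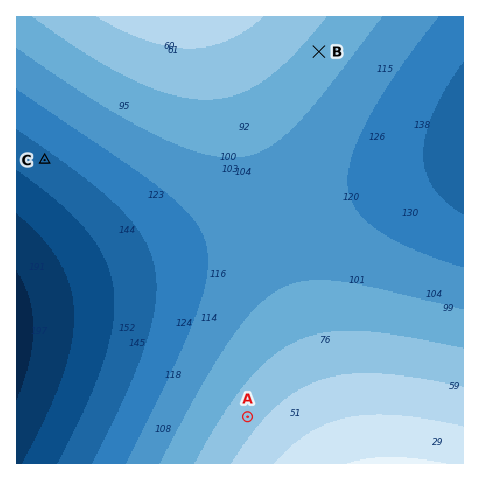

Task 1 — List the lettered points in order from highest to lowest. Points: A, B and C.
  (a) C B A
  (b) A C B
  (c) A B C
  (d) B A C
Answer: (c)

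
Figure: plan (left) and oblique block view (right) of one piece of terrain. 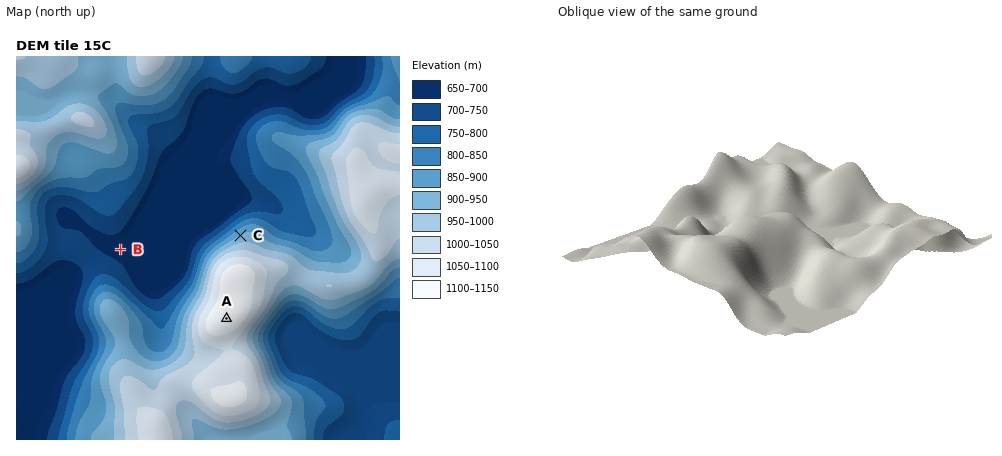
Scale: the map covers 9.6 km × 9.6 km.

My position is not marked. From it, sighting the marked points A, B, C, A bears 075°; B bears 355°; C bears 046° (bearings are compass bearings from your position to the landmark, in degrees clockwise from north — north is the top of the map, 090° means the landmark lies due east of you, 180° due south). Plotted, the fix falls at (129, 344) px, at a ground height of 910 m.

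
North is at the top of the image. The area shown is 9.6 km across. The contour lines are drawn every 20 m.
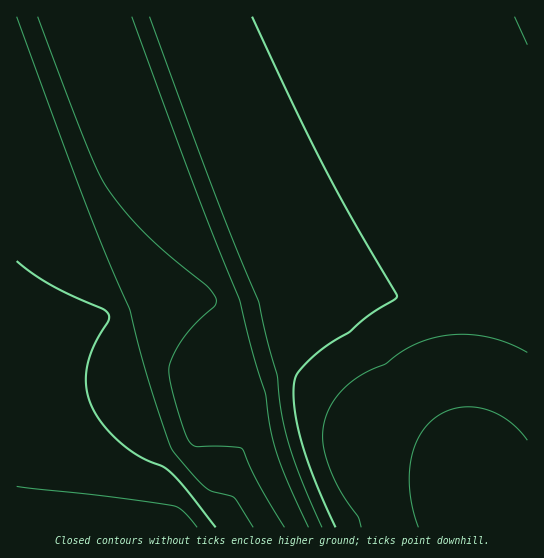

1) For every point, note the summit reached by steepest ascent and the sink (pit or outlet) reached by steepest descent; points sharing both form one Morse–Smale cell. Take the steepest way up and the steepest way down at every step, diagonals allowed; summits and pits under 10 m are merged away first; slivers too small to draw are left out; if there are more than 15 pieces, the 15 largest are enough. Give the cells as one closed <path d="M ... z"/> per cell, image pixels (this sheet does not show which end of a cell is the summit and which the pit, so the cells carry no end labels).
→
<path d="M527 16l-510 0-1 343 29-18 44-20 57-16 36-5 23 0 14 13 12 0 32-8 16 0 44 15 8 0 19-11 33-12 35-5 20 0 44 8 45 20z"/><path d="M438 292l-20 0-35 5-33 12-19 11-8 0-44-15-16 0-32 8-12 0-14-13-35 1-69 16-23 8-33 16-29 20 0 166 511 1 1-207-46-21z"/>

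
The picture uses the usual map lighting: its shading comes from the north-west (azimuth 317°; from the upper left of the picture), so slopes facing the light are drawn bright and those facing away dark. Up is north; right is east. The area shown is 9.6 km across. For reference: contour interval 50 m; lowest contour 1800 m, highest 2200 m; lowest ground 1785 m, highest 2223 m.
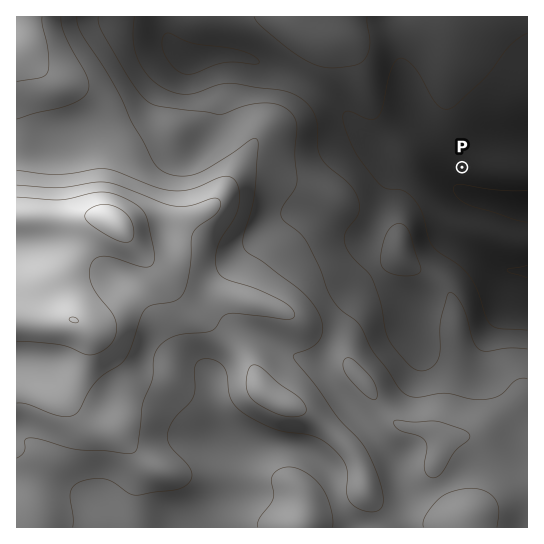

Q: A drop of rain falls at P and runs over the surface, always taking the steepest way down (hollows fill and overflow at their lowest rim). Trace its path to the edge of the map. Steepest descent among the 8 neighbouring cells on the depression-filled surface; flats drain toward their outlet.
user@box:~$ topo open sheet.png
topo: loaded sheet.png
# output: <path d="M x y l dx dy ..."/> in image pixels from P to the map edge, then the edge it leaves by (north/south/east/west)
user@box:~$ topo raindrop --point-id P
<path d="M462 167l-3 3 0 17 7 7 5 3 10 1 1 1 7 0 1 2 13 1 2 1 5 0 1 2 7 0 1 1 8 0"/>
exit: east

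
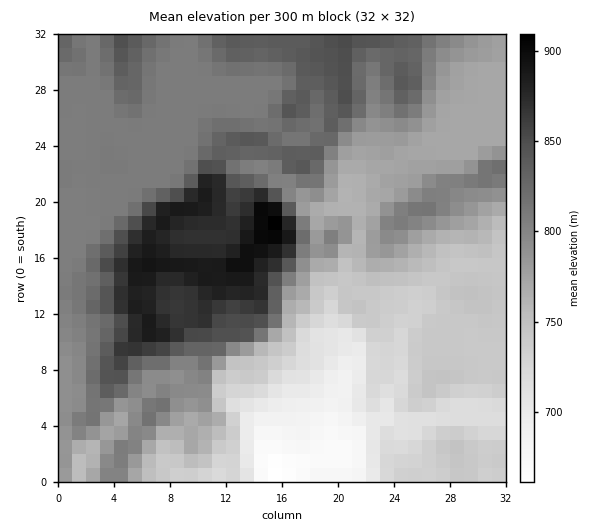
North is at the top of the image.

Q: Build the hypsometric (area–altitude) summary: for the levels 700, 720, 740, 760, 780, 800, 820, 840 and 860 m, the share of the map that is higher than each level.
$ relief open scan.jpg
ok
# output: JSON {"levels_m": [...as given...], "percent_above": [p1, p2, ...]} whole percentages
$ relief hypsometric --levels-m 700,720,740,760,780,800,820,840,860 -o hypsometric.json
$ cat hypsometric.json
{"levels_m": [700, 720, 740, 760, 780, 800, 820, 840, 860], "percent_above": [94, 89, 80, 69, 57, 49, 26, 16, 11]}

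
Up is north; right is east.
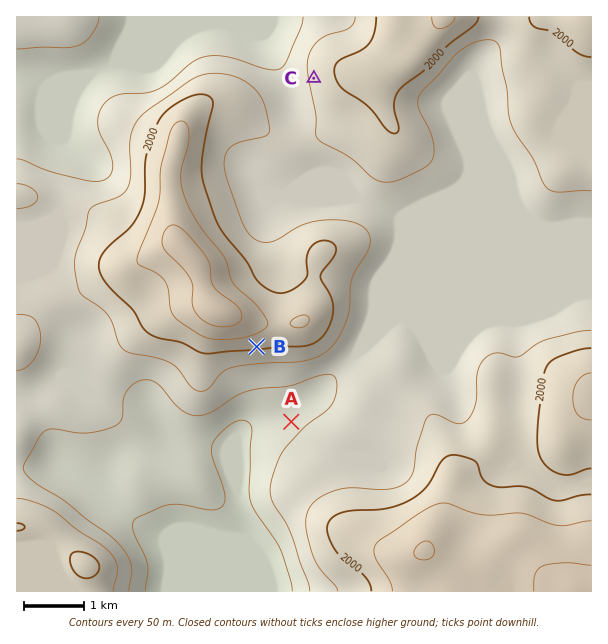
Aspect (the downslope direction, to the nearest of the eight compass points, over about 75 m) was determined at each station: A NW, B S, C W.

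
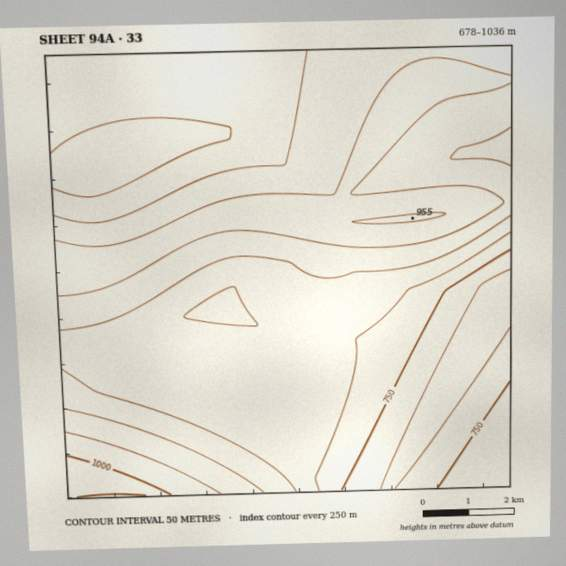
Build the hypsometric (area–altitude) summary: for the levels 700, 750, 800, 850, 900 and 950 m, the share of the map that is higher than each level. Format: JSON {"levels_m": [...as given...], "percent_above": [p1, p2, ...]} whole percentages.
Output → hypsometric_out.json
{"levels_m": [700, 750, 800, 850, 900, 950], "percent_above": [96, 89, 77, 41, 18, 3]}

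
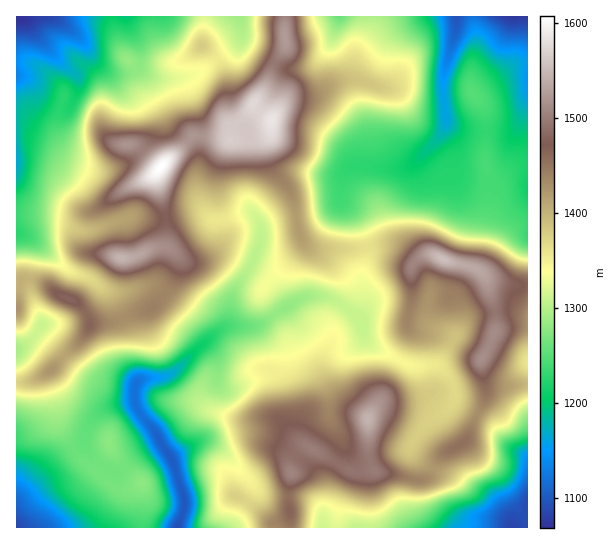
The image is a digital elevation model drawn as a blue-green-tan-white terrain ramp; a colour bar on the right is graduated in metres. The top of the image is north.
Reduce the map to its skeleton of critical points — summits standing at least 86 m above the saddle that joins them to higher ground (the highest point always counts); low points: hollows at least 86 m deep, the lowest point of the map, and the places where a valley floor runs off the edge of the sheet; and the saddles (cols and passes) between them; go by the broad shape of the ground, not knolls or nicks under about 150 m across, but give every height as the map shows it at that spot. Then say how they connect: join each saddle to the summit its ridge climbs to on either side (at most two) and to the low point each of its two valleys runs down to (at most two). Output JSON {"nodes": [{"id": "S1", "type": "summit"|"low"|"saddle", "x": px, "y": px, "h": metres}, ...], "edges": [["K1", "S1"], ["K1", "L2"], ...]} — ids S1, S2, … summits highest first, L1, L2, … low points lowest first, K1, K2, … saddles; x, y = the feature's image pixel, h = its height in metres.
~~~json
{"nodes": [
{"id": "S1", "type": "summit", "x": 161, "y": 167, "h": 1607},
{"id": "S2", "type": "summit", "x": 442, "y": 259, "h": 1555},
{"id": "S3", "type": "summit", "x": 367, "y": 419, "h": 1545},
{"id": "L1", "type": "low", "x": 17, "y": 18, "h": 1068},
{"id": "L2", "type": "low", "x": 513, "y": 17, "h": 1073},
{"id": "L3", "type": "low", "x": 513, "y": 527, "h": 1083},
{"id": "L4", "type": "low", "x": 17, "y": 527, "h": 1085},
{"id": "L5", "type": "low", "x": 178, "y": 526, "h": 1093},
{"id": "K1", "type": "saddle", "x": 275, "y": 63, "h": 1497},
{"id": "K2", "type": "saddle", "x": 434, "y": 469, "h": 1423},
{"id": "K3", "type": "saddle", "x": 367, "y": 246, "h": 1363},
{"id": "K4", "type": "saddle", "x": 390, "y": 345, "h": 1353},
{"id": "K5", "type": "saddle", "x": 346, "y": 309, "h": 1309},
{"id": "K6", "type": "saddle", "x": 142, "y": 527, "h": 1235}],
"edges": [["K1", "S1"], ["K1", "L1"], ["K1", "L2"], ["K2", "S2"], ["K2", "S3"], ["K2", "L3"], ["K3", "S1"], ["K3", "S2"], ["K3", "L2"], ["K3", "L4"], ["K4", "S2"], ["K4", "L2"], ["K4", "L3"], ["K5", "S1"], ["K5", "S3"], ["K5", "L2"], ["K6", "S1"], ["K6", "L4"], ["K6", "L5"]]}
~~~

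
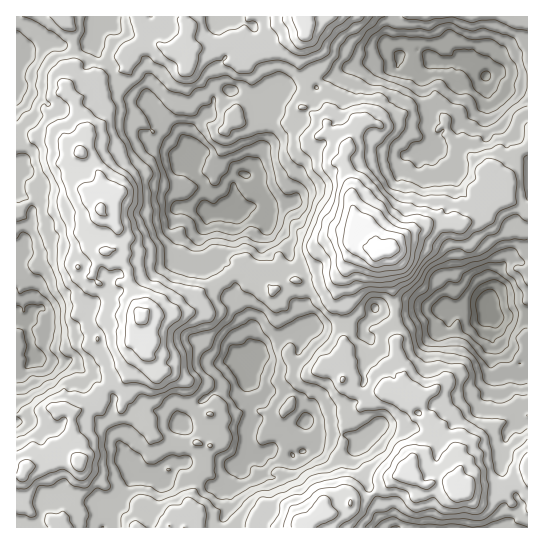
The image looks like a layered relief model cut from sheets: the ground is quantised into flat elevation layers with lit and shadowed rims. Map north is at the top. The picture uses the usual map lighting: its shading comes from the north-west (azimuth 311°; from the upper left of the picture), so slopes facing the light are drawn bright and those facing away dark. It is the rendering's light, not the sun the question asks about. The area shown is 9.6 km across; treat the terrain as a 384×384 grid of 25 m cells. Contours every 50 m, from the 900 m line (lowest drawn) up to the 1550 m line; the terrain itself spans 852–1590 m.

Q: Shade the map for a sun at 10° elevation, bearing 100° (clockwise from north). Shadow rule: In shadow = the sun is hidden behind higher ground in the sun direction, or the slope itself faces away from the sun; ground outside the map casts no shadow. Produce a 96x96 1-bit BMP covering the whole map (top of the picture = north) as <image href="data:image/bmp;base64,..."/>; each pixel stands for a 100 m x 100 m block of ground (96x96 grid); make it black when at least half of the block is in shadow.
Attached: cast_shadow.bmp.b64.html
<image width="96" height="96" href="data:image/bmp;base64,Qk2+BAAAAAAAAD4AAAAoAAAAYAAAAGAAAAABAAEAAAAAAIAEAAATCwAAEwsAAAIAAAAAAAAA////AAAAAAAAADhwAQfwAAAAAAAAAPjwAY/4AAAAAAAAAHx4Af/wAAAAAAMAABx4Af/xgABBAAEAABw4AfvvgAHDAAEAAAwfAf3/gAHDAAEAAAwfAf//gADhAAMAAAAeAP//gBgAAAMAAAAGAH//QDwAAAeAYAAGAD/+AH4AAA8AYAAAAAM+Af8AAD8AYAAAAAcfA/8BAD+AYAAAAAIfp/+BgD+AAAAAAAAH5//BgD4AAAAAAACH9//AgD8EAAAAAAAB+//AAB9kAAAAgBwA+f9AAA8AAAAAwBwA8H8AAAOAAAABwBwB8B8YAAHwQAADwAwD+B8YAAB4AAABwAAD4A4IAAB4AAAAAAGDyAYAAAD4ACAAAAGBwAAAAAD8CAAAAAPgwAAAAAD+BAAAAAHg0EAAAAD/BAAAAADAMGAAAAD/hgAAAAbAePAAAAD/hIDAAA+AeHAAAAD/x5DAAB/+OGADAAD/7dAAAB//AGAAAAA//PAAAB//gAAAAAAf/ngAAD//gAAAAAAfuPgAAB/fgAIAABgf+fgAAB/P4AYAAH4//fgAAA+H8BgAAHx///gAAAeP+DgAAPx///gAAAYP+BgAAf5///gAAAYD8AAAAf7/z/wAAAcD8AAAAf7/z/4AAAcB4BwAAf7/5/4AAAMB4B4AAf7///4AAAMDwB4AQf7///wAAAID4B4AAf5/4PgAAAID4AQAAf8/8BgAAAABgAAAAf8f8AAAAAAB4AAAAP4f8AAAAAAD8AAAAP4/4AAAGAAX+AAAAH9/4AAAAAAf+AAAAHn/4AAAAIAf+GAAADn/wAAAAAA//OAAAAj/wAAAAAP//OAAAAT/8AAAOGf//YAAAAD/+AAAeM///IAAAAB/+AAAOP///AAAAAB/8AAAG////gAAAAB/8AAAH////gAAAAA/8AAAP////gAAAAA//gAAP////gAAQAA//gAAf////gAAAAA//AAAP////gAAAAB/+AAAP////AAAAAD/+AAAH////AAAAAD/4AAAD////AAAOAD/wAAAA////gAAfAD/ggAAA////AAAfgD/ggAAAf//+AAAfgD+AAAAEP//4AAAfgD+AAAAEH//4AAAPwD/gAAAGB//4AAAwwD/4AAAPA/z+AABwQB/4AAAfA/8fAAAwQB/AAAA+Af6fAAAAMN+AAAB+AP/AAAAAAd+EAAB/AD/gAAAAJf/AAAB/ACHgAAAAL7+QAAADgBjwAAAAPw+4AAAHgDwBgAAAPz7YAAAD4DwBgAAAf77AAAIBwD4AAAAAf78AAAAAAB4AAAAAP//AAAAAMAwAAAAAP//AAAAAGAQAAAMAH//AAAwAAAQAAAMAP/+AAA2AAAAAAAAAf/8AAA+AIAAAAAAAP/8AAAeAAAAAAAAAH/9AAAAAAAAAACAAH98AfBAAMAAAAAAAB98AfAAAAAQAAAAABwgA/gAAAA4AAAAABwBgIAMAAH4AAAAAAABABYMAEP4AAAAAAABADwAAA/4AAAAAAAAAHwAAA/wAAAAAAAAAPwAAQ/wAAAAAAA="/>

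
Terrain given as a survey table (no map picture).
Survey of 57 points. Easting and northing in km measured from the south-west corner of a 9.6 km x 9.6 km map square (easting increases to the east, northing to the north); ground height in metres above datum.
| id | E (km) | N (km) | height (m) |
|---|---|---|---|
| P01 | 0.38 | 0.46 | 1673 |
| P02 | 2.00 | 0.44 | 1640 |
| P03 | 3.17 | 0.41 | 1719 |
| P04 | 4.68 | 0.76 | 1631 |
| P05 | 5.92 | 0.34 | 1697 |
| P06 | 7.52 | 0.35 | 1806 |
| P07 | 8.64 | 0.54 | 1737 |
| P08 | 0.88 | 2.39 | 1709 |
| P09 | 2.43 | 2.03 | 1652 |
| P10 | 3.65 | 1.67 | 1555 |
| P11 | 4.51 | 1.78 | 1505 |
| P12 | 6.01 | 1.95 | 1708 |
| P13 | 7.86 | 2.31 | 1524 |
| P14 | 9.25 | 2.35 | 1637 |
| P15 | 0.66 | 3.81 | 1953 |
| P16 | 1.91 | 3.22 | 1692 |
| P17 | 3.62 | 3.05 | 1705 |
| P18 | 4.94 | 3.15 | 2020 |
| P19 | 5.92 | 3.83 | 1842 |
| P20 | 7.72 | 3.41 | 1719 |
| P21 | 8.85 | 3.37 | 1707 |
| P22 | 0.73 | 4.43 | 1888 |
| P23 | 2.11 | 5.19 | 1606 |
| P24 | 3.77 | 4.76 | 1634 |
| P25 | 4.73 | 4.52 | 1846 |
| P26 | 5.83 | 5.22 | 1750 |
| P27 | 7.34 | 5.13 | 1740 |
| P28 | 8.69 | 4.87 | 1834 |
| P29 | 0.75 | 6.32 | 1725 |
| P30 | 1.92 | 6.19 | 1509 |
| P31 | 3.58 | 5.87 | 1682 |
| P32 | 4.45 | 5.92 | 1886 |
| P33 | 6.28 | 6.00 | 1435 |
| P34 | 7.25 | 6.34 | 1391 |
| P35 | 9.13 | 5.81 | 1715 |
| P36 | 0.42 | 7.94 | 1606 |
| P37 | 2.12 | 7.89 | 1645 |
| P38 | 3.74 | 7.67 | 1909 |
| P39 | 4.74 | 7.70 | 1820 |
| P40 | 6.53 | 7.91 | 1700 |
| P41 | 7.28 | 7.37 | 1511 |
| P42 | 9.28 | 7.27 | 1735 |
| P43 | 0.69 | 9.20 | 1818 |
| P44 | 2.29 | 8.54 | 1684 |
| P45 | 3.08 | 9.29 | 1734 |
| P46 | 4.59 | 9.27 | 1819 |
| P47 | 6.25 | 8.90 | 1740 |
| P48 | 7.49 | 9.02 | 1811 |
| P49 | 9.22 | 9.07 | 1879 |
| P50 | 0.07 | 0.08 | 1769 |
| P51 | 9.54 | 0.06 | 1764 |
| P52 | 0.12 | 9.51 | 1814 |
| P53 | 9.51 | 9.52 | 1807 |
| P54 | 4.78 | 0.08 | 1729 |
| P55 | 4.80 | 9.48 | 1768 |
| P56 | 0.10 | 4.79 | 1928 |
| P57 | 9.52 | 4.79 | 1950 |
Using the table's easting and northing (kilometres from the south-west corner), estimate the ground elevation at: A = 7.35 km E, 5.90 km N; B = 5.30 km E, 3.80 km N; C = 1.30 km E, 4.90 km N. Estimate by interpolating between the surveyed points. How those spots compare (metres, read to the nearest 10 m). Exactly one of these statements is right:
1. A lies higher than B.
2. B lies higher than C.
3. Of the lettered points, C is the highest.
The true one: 2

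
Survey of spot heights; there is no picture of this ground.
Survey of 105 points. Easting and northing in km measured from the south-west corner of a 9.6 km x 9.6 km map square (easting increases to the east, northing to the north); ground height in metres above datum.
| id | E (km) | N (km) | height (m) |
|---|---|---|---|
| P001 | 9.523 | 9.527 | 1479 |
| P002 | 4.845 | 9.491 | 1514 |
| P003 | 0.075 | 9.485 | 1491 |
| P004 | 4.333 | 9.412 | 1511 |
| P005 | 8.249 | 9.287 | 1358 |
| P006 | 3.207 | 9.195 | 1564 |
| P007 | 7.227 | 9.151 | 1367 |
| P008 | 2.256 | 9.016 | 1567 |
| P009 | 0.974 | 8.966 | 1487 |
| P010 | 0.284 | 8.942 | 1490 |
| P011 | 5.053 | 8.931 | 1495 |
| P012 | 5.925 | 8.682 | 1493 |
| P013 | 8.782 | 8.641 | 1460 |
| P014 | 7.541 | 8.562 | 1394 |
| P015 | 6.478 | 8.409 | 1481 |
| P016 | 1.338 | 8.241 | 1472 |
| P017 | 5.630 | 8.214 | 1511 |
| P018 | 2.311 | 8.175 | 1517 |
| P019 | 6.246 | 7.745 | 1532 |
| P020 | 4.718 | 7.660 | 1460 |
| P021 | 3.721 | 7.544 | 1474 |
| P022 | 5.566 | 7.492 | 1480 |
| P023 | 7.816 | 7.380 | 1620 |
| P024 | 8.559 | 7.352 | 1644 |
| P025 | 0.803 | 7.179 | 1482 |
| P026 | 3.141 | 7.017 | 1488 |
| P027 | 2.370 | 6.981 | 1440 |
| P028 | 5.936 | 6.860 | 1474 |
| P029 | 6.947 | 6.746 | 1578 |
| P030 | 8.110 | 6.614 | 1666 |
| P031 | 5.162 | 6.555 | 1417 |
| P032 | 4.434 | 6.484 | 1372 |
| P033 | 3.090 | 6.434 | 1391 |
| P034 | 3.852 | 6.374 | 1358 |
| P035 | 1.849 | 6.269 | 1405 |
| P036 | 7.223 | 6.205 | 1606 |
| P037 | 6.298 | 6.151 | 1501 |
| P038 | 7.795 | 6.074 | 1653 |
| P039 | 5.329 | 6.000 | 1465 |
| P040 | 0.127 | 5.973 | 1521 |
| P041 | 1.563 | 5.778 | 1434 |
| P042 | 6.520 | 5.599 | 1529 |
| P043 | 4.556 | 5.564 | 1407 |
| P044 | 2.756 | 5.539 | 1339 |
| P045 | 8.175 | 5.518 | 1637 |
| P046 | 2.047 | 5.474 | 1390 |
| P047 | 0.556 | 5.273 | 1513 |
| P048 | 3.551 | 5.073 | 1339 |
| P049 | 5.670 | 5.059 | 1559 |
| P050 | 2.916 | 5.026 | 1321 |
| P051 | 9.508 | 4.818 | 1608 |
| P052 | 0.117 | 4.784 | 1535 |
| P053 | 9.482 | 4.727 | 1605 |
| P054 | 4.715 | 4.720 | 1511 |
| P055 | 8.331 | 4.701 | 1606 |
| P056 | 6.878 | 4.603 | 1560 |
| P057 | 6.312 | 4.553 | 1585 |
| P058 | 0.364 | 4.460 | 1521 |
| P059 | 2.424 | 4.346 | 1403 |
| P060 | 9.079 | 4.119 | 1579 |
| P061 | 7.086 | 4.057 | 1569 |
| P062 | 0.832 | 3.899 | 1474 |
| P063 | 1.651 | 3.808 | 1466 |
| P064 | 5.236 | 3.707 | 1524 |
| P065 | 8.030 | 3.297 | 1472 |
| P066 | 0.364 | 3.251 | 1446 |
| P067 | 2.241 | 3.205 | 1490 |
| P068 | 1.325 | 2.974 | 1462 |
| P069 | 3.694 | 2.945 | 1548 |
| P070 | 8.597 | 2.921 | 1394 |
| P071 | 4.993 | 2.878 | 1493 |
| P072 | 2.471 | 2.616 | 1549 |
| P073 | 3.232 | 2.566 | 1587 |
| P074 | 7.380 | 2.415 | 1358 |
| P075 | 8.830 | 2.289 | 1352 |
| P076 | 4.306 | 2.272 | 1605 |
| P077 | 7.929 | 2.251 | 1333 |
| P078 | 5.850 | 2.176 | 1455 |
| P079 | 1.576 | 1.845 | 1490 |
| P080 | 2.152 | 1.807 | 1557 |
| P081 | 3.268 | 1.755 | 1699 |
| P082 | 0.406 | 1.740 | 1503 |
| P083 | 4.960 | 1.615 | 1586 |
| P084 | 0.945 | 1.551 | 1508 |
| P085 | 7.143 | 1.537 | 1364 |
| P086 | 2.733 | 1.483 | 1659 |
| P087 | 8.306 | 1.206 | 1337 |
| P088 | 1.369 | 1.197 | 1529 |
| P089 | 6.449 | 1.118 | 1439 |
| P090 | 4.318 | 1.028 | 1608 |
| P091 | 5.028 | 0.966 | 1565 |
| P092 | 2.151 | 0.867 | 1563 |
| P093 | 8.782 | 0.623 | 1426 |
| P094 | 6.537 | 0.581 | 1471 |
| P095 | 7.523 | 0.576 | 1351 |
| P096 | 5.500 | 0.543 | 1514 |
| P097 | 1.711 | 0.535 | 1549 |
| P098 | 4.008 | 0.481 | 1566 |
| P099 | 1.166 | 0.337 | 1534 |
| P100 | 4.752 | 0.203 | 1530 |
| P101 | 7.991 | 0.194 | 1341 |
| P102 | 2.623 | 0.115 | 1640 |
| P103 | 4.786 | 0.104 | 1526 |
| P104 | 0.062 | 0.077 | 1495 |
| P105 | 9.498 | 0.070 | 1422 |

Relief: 1315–1705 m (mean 1495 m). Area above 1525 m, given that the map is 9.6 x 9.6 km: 31.5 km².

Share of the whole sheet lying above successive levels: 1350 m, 94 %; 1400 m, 86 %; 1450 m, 72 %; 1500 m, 47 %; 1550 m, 25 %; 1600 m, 11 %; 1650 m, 3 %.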